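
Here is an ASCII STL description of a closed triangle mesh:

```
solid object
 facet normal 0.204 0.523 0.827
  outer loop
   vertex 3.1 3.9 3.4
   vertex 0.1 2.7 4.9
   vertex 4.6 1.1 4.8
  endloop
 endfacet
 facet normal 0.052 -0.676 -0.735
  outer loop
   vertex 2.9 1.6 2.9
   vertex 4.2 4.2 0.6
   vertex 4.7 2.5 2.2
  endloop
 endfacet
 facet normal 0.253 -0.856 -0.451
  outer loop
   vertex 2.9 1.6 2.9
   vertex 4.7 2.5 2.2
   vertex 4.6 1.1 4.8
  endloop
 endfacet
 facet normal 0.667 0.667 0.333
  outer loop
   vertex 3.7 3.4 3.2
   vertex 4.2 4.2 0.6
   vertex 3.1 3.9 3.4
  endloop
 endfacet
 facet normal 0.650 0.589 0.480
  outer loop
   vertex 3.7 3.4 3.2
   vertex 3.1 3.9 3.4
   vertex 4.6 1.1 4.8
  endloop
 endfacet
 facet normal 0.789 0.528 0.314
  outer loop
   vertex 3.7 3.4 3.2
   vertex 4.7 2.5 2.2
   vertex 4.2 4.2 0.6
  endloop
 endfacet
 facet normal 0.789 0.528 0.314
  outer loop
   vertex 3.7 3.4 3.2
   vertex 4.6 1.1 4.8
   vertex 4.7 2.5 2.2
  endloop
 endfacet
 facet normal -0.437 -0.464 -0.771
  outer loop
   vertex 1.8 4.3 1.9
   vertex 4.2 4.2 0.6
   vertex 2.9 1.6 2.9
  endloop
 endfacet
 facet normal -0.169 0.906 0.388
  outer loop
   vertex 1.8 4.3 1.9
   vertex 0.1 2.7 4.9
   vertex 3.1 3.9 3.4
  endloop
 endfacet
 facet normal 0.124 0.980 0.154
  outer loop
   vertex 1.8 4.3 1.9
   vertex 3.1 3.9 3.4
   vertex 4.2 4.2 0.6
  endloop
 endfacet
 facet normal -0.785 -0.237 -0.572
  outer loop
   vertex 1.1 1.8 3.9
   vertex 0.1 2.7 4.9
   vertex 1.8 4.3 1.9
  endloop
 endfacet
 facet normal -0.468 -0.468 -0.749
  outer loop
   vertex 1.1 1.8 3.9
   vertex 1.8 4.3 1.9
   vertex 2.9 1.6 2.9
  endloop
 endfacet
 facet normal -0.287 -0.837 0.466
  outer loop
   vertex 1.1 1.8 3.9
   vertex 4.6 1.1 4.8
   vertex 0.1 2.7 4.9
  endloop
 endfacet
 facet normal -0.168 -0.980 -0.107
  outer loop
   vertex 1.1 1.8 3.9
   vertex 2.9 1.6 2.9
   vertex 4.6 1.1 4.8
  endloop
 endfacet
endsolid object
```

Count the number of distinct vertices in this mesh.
9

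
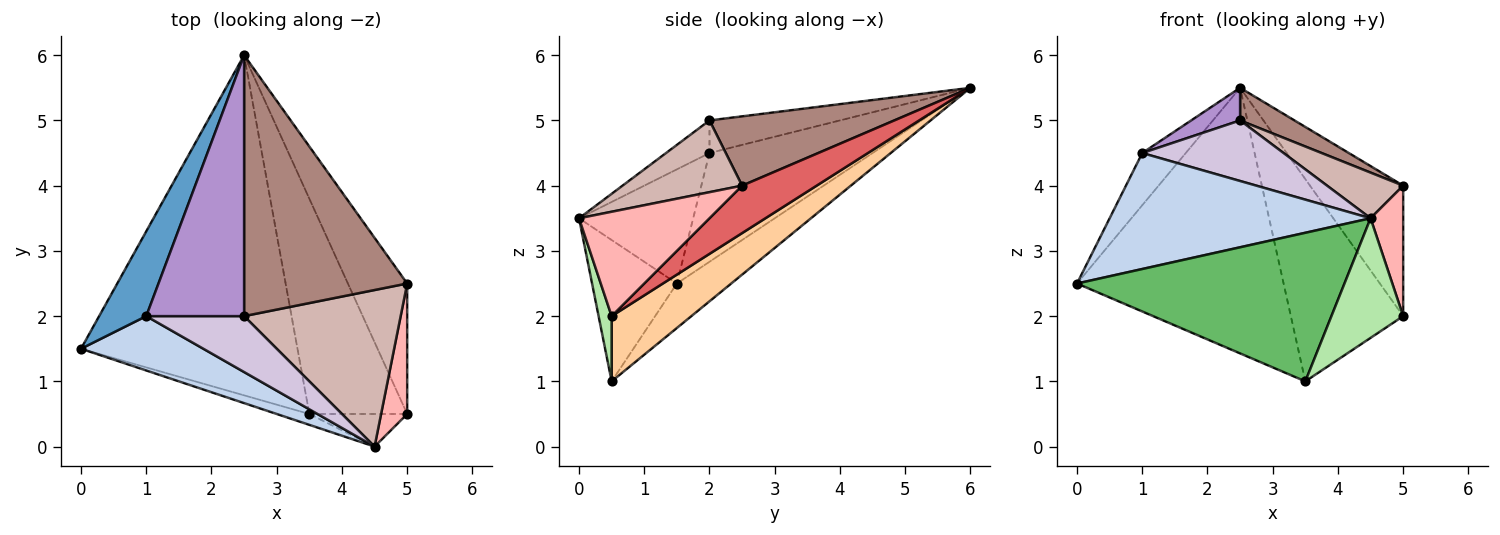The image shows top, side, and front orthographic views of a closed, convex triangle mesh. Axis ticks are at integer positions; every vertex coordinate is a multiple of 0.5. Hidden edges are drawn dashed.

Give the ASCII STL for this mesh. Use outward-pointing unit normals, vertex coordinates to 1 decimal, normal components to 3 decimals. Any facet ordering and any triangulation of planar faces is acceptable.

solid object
 facet normal -0.891 0.238 0.386
  outer loop
   vertex 1.0 2.0 4.5
   vertex 2.5 6.0 5.5
   vertex 0.0 1.5 2.5
  endloop
 endfacet
 facet normal -0.368 -0.842 0.395
  outer loop
   vertex 1.0 2.0 4.5
   vertex 0.0 1.5 2.5
   vertex 4.5 0.0 3.5
  endloop
 endfacet
 facet normal -0.160 0.608 -0.778
  outer loop
   vertex 3.5 0.5 1.0
   vertex 0.0 1.5 2.5
   vertex 2.5 6.0 5.5
  endloop
 endfacet
 facet normal 0.437 0.616 -0.656
  outer loop
   vertex 3.5 0.5 1.0
   vertex 2.5 6.0 5.5
   vertex 5.0 0.5 2.0
  endloop
 endfacet
 facet normal -0.302 -0.951 -0.070
  outer loop
   vertex 3.5 0.5 1.0
   vertex 4.5 0.0 3.5
   vertex 0.0 1.5 2.5
  endloop
 endfacet
 facet normal 0.173 -0.950 -0.259
  outer loop
   vertex 3.5 0.5 1.0
   vertex 5.0 0.5 2.0
   vertex 4.5 0.0 3.5
  endloop
 endfacet
 facet normal 0.492 0.615 -0.615
  outer loop
   vertex 5.0 2.5 4.0
   vertex 5.0 0.5 2.0
   vertex 2.5 6.0 5.5
  endloop
 endfacet
 facet normal 0.943 -0.236 0.236
  outer loop
   vertex 5.0 2.5 4.0
   vertex 4.5 0.0 3.5
   vertex 5.0 0.5 2.0
  endloop
 endfacet
 facet normal -0.314 -0.118 0.942
  outer loop
   vertex 2.5 2.0 5.0
   vertex 2.5 6.0 5.5
   vertex 1.0 2.0 4.5
  endloop
 endfacet
 facet normal -0.221 -0.717 0.662
  outer loop
   vertex 2.5 2.0 5.0
   vertex 1.0 2.0 4.5
   vertex 4.5 0.0 3.5
  endloop
 endfacet
 facet normal 0.389 -0.114 0.914
  outer loop
   vertex 2.5 2.0 5.0
   vertex 5.0 2.5 4.0
   vertex 2.5 6.0 5.5
  endloop
 endfacet
 facet normal 0.403 -0.256 0.879
  outer loop
   vertex 2.5 2.0 5.0
   vertex 4.5 0.0 3.5
   vertex 5.0 2.5 4.0
  endloop
 endfacet
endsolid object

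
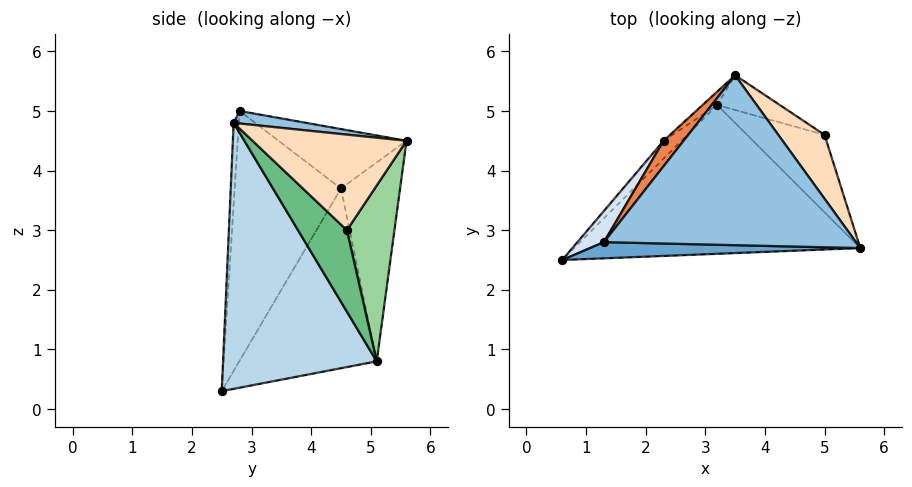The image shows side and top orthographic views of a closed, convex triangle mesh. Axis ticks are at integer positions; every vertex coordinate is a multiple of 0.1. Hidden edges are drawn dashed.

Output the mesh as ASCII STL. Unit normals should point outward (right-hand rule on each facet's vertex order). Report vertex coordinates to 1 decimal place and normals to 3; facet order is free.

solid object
 facet normal -0.020 -0.998 0.067
  outer loop
   vertex 1.3 2.8 5.0
   vertex 0.6 2.5 0.3
   vertex 5.6 2.7 4.8
  endloop
 endfacet
 facet normal 0.049 0.138 0.989
  outer loop
   vertex 1.3 2.8 5.0
   vertex 5.6 2.7 4.8
   vertex 3.5 5.6 4.5
  endloop
 endfacet
 facet normal 0.599 -0.475 -0.645
  outer loop
   vertex 3.2 5.1 0.8
   vertex 5.6 2.7 4.8
   vertex 0.6 2.5 0.3
  endloop
 endfacet
 facet normal -0.828 0.554 0.088
  outer loop
   vertex 2.3 4.5 3.7
   vertex 0.6 2.5 0.3
   vertex 1.3 2.8 5.0
  endloop
 endfacet
 facet normal -0.739 0.625 0.249
  outer loop
   vertex 2.3 4.5 3.7
   vertex 1.3 2.8 5.0
   vertex 3.5 5.6 4.5
  endloop
 endfacet
 facet normal -0.699 0.712 -0.070
  outer loop
   vertex 2.3 4.5 3.7
   vertex 3.2 5.1 0.8
   vertex 0.6 2.5 0.3
  endloop
 endfacet
 facet normal -0.657 0.752 -0.048
  outer loop
   vertex 2.3 4.5 3.7
   vertex 3.5 5.6 4.5
   vertex 3.2 5.1 0.8
  endloop
 endfacet
 facet normal 0.739 0.572 0.357
  outer loop
   vertex 5.0 4.6 3.0
   vertex 3.5 5.6 4.5
   vertex 5.6 2.7 4.8
  endloop
 endfacet
 facet normal 0.667 -0.390 -0.635
  outer loop
   vertex 5.0 4.6 3.0
   vertex 5.6 2.7 4.8
   vertex 3.2 5.1 0.8
  endloop
 endfacet
 facet normal 0.436 0.887 -0.155
  outer loop
   vertex 5.0 4.6 3.0
   vertex 3.2 5.1 0.8
   vertex 3.5 5.6 4.5
  endloop
 endfacet
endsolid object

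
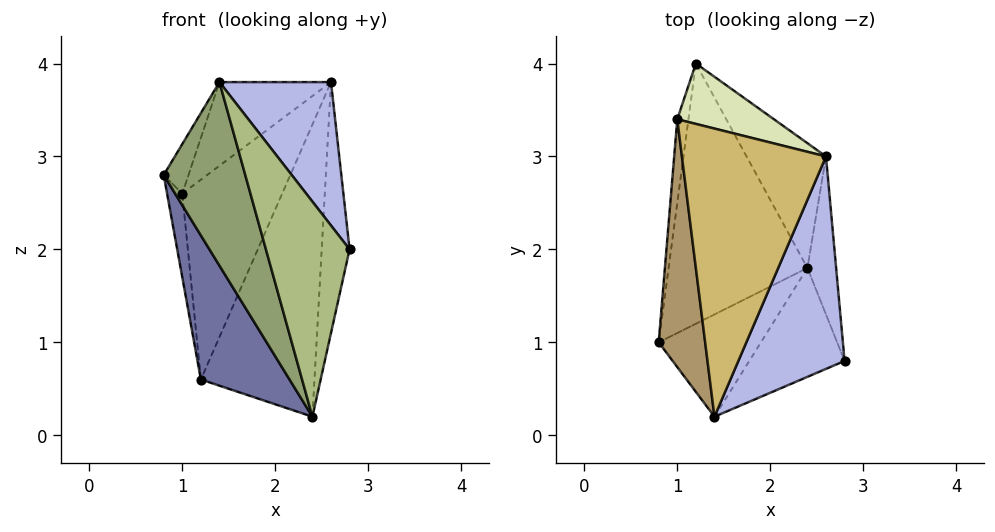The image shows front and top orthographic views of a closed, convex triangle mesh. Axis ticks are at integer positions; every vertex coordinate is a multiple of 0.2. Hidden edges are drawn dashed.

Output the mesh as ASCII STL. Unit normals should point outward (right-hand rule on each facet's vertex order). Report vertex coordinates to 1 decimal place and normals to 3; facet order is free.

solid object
 facet normal -0.763 -0.313 -0.566
  outer loop
   vertex 2.4 1.8 0.2
   vertex 0.8 1.0 2.8
   vertex 1.2 4.0 0.6
  endloop
 endfacet
 facet normal 0.976 0.183 -0.115
  outer loop
   vertex 2.6 3.0 3.8
   vertex 2.8 0.8 2.0
   vertex 2.4 1.8 0.2
  endloop
 endfacet
 facet normal 0.841 0.497 -0.213
  outer loop
   vertex 2.6 3.0 3.8
   vertex 2.4 1.8 0.2
   vertex 1.2 4.0 0.6
  endloop
 endfacet
 facet normal 0.794 -0.340 0.504
  outer loop
   vertex 1.4 0.2 3.8
   vertex 2.8 0.8 2.0
   vertex 2.6 3.0 3.8
  endloop
 endfacet
 facet normal -0.334 -0.824 -0.459
  outer loop
   vertex 1.4 0.2 3.8
   vertex 0.8 1.0 2.8
   vertex 2.4 1.8 0.2
  endloop
 endfacet
 facet normal -0.194 -0.875 -0.443
  outer loop
   vertex 1.4 0.2 3.8
   vertex 2.4 1.8 0.2
   vertex 2.8 0.8 2.0
  endloop
 endfacet
 facet normal -0.994 0.076 -0.076
  outer loop
   vertex 1.0 3.4 2.6
   vertex 1.2 4.0 0.6
   vertex 0.8 1.0 2.8
  endloop
 endfacet
 facet normal 0.022 0.957 0.289
  outer loop
   vertex 1.0 3.4 2.6
   vertex 2.6 3.0 3.8
   vertex 1.2 4.0 0.6
  endloop
 endfacet
 facet normal -0.808 0.115 0.577
  outer loop
   vertex 1.0 3.4 2.6
   vertex 0.8 1.0 2.8
   vertex 1.4 0.2 3.8
  endloop
 endfacet
 facet normal -0.545 0.234 0.805
  outer loop
   vertex 1.0 3.4 2.6
   vertex 1.4 0.2 3.8
   vertex 2.6 3.0 3.8
  endloop
 endfacet
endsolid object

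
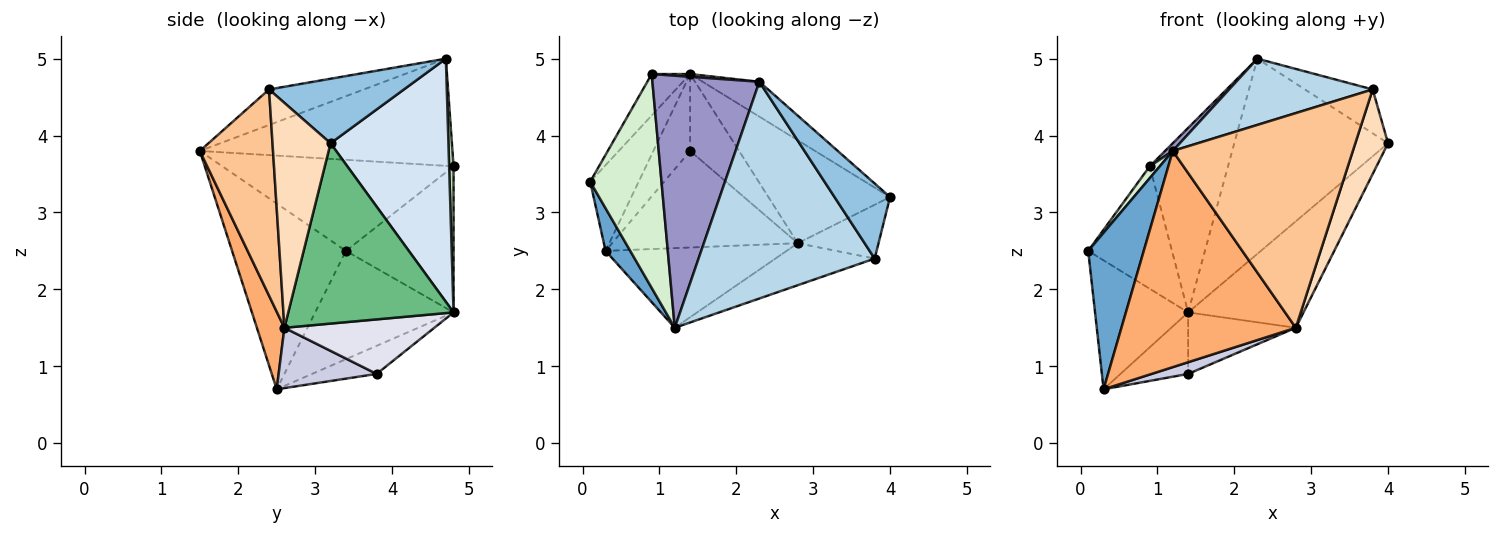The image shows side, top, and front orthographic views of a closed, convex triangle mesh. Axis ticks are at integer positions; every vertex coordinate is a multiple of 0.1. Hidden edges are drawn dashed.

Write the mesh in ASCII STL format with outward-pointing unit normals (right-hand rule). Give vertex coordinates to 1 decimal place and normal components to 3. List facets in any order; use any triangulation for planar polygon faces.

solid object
 facet normal -0.892 -0.435 0.119
  outer loop
   vertex 0.3 2.5 0.7
   vertex 1.2 1.5 3.8
   vertex 0.1 3.4 2.5
  endloop
 endfacet
 facet normal 0.708 0.356 0.609
  outer loop
   vertex 3.8 2.4 4.6
   vertex 4.0 3.2 3.9
   vertex 2.3 4.7 5.0
  endloop
 endfacet
 facet normal -0.190 -0.287 0.939
  outer loop
   vertex 3.8 2.4 4.6
   vertex 2.3 4.7 5.0
   vertex 1.2 1.5 3.8
  endloop
 endfacet
 facet normal 0.602 0.786 -0.140
  outer loop
   vertex 1.4 4.8 1.7
   vertex 2.3 4.7 5.0
   vertex 4.0 3.2 3.9
  endloop
 endfacet
 facet normal -0.778 0.523 -0.348
  outer loop
   vertex 1.4 4.8 1.7
   vertex 0.3 2.5 0.7
   vertex 0.1 3.4 2.5
  endloop
 endfacet
 facet normal 0.147 -0.928 -0.342
  outer loop
   vertex 2.8 2.6 1.5
   vertex 1.2 1.5 3.8
   vertex 0.3 2.5 0.7
  endloop
 endfacet
 facet normal 0.370 -0.912 -0.178
  outer loop
   vertex 2.8 2.6 1.5
   vertex 3.8 2.4 4.6
   vertex 1.2 1.5 3.8
  endloop
 endfacet
 facet normal 0.831 -0.469 -0.298
  outer loop
   vertex 2.8 2.6 1.5
   vertex 4.0 3.2 3.9
   vertex 3.8 2.4 4.6
  endloop
 endfacet
 facet normal 0.718 0.501 -0.484
  outer loop
   vertex 2.8 2.6 1.5
   vertex 1.4 4.8 1.7
   vertex 4.0 3.2 3.9
  endloop
 endfacet
 facet normal -0.773 0.601 -0.203
  outer loop
   vertex 0.9 4.8 3.6
   vertex 1.4 4.8 1.7
   vertex 0.1 3.4 2.5
  endloop
 endfacet
 facet normal 0.056 0.998 0.015
  outer loop
   vertex 0.9 4.8 3.6
   vertex 2.3 4.7 5.0
   vertex 1.4 4.8 1.7
  endloop
 endfacet
 facet normal -0.787 -0.034 0.616
  outer loop
   vertex 0.9 4.8 3.6
   vertex 0.1 3.4 2.5
   vertex 1.2 1.5 3.8
  endloop
 endfacet
 facet normal -0.708 -0.022 0.706
  outer loop
   vertex 0.9 4.8 3.6
   vertex 1.2 1.5 3.8
   vertex 2.3 4.7 5.0
  endloop
 endfacet
 facet normal -0.512 0.537 -0.671
  outer loop
   vertex 1.4 3.8 0.9
   vertex 0.3 2.5 0.7
   vertex 1.4 4.8 1.7
  endloop
 endfacet
 facet normal 0.307 -0.114 -0.945
  outer loop
   vertex 1.4 3.8 0.9
   vertex 2.8 2.6 1.5
   vertex 0.3 2.5 0.7
  endloop
 endfacet
 facet normal 0.656 0.471 -0.589
  outer loop
   vertex 1.4 3.8 0.9
   vertex 1.4 4.8 1.7
   vertex 2.8 2.6 1.5
  endloop
 endfacet
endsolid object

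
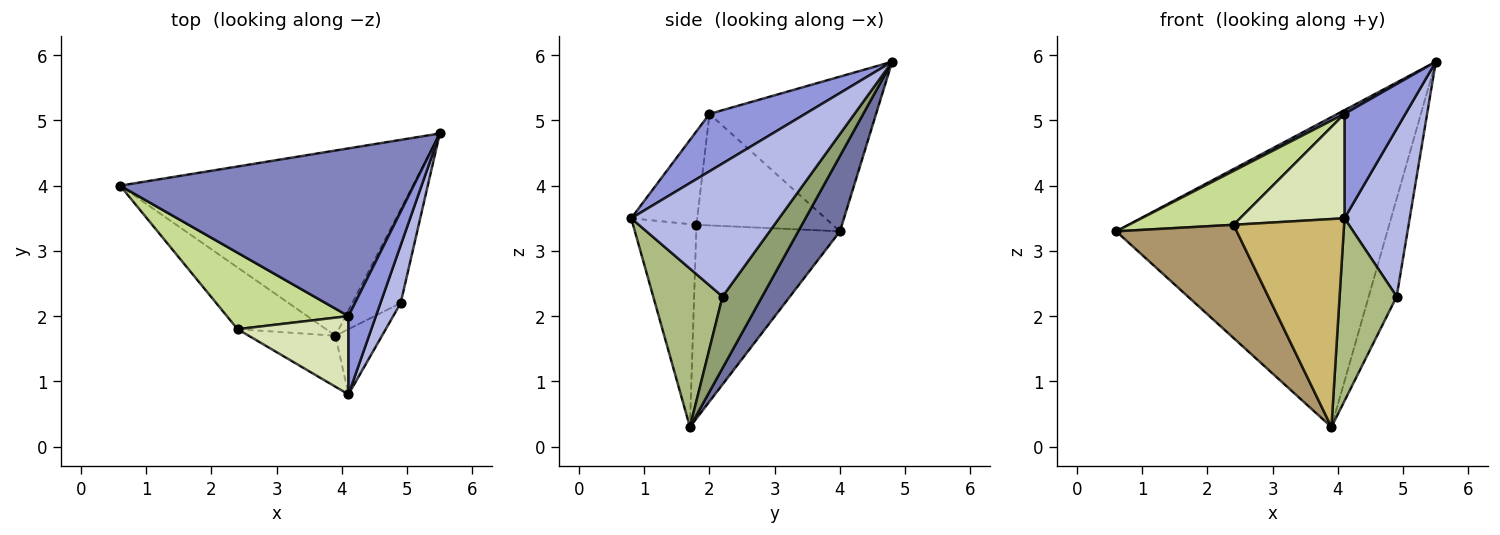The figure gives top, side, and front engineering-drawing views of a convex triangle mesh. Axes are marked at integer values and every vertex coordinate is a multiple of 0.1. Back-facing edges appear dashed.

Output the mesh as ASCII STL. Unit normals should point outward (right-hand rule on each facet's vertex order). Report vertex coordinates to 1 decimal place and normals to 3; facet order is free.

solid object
 facet normal 0.131 0.851 -0.509
  outer loop
   vertex 3.9 1.7 0.3
   vertex 0.6 4.0 3.3
   vertex 5.5 4.8 5.9
  endloop
 endfacet
 facet normal -0.466 -0.020 0.885
  outer loop
   vertex 4.1 2.0 5.1
   vertex 5.5 4.8 5.9
   vertex 0.6 4.0 3.3
  endloop
 endfacet
 facet normal 0.783 -0.498 0.374
  outer loop
   vertex 4.1 2.0 5.1
   vertex 4.1 0.8 3.5
   vertex 5.5 4.8 5.9
  endloop
 endfacet
 facet normal 0.906 -0.400 0.138
  outer loop
   vertex 4.9 2.2 2.3
   vertex 5.5 4.8 5.9
   vertex 4.1 0.8 3.5
  endloop
 endfacet
 facet normal 0.715 0.505 -0.484
  outer loop
   vertex 4.9 2.2 2.3
   vertex 3.9 1.7 0.3
   vertex 5.5 4.8 5.9
  endloop
 endfacet
 facet normal 0.753 -0.620 -0.221
  outer loop
   vertex 4.9 2.2 2.3
   vertex 4.1 0.8 3.5
   vertex 3.9 1.7 0.3
  endloop
 endfacet
 facet normal -0.600 -0.461 0.654
  outer loop
   vertex 2.4 1.8 3.4
   vertex 4.1 2.0 5.1
   vertex 0.6 4.0 3.3
  endloop
 endfacet
 facet normal -0.451 -0.714 0.535
  outer loop
   vertex 2.4 1.8 3.4
   vertex 4.1 0.8 3.5
   vertex 4.1 2.0 5.1
  endloop
 endfacet
 facet normal -0.723 -0.607 -0.330
  outer loop
   vertex 2.4 1.8 3.4
   vertex 0.6 4.0 3.3
   vertex 3.9 1.7 0.3
  endloop
 endfacet
 facet normal -0.487 -0.848 -0.208
  outer loop
   vertex 2.4 1.8 3.4
   vertex 3.9 1.7 0.3
   vertex 4.1 0.8 3.5
  endloop
 endfacet
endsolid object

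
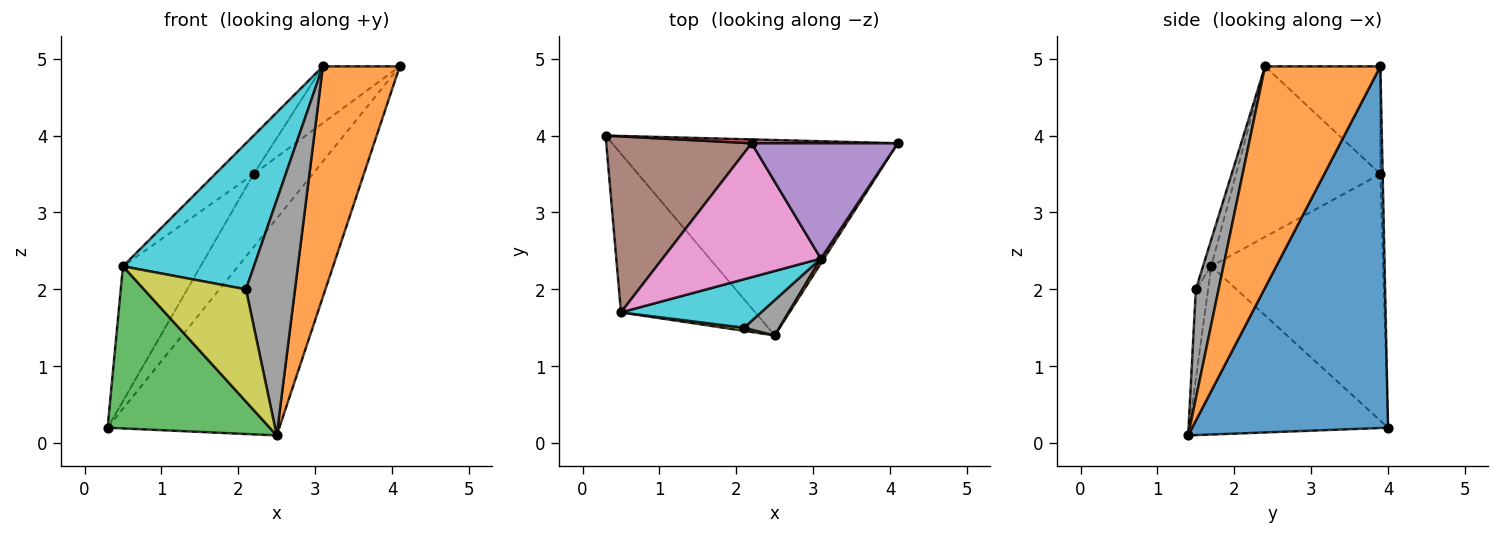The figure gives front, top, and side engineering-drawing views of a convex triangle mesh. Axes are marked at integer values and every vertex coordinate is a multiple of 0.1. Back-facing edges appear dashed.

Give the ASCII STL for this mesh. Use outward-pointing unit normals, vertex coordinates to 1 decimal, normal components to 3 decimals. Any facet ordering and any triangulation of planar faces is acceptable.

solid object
 facet normal 0.647 0.567 -0.511
  outer loop
   vertex 2.5 1.4 0.1
   vertex 0.3 4.0 0.2
   vertex 4.1 3.9 4.9
  endloop
 endfacet
 facet normal 0.832 -0.555 0.012
  outer loop
   vertex 3.1 2.4 4.9
   vertex 2.5 1.4 0.1
   vertex 4.1 3.9 4.9
  endloop
 endfacet
 facet normal -0.659 -0.538 -0.526
  outer loop
   vertex 0.5 1.7 2.3
   vertex 0.3 4.0 0.2
   vertex 2.5 1.4 0.1
  endloop
 endfacet
 facet normal -0.039 0.998 0.053
  outer loop
   vertex 2.2 3.9 3.5
   vertex 4.1 3.9 4.9
   vertex 0.3 4.0 0.2
  endloop
 endfacet
 facet normal -0.552 0.368 0.749
  outer loop
   vertex 2.2 3.9 3.5
   vertex 3.1 2.4 4.9
   vertex 4.1 3.9 4.9
  endloop
 endfacet
 facet normal -0.803 0.362 0.473
  outer loop
   vertex 2.2 3.9 3.5
   vertex 0.3 4.0 0.2
   vertex 0.5 1.7 2.3
  endloop
 endfacet
 facet normal -0.719 0.192 0.668
  outer loop
   vertex 2.2 3.9 3.5
   vertex 0.5 1.7 2.3
   vertex 3.1 2.4 4.9
  endloop
 endfacet
 facet normal 0.417 -0.899 0.135
  outer loop
   vertex 2.1 1.5 2.0
   vertex 2.5 1.4 0.1
   vertex 3.1 2.4 4.9
  endloop
 endfacet
 facet normal -0.119 -0.993 0.027
  outer loop
   vertex 2.1 1.5 2.0
   vertex 0.5 1.7 2.3
   vertex 2.5 1.4 0.1
  endloop
 endfacet
 facet normal -0.059 -0.947 0.315
  outer loop
   vertex 2.1 1.5 2.0
   vertex 3.1 2.4 4.9
   vertex 0.5 1.7 2.3
  endloop
 endfacet
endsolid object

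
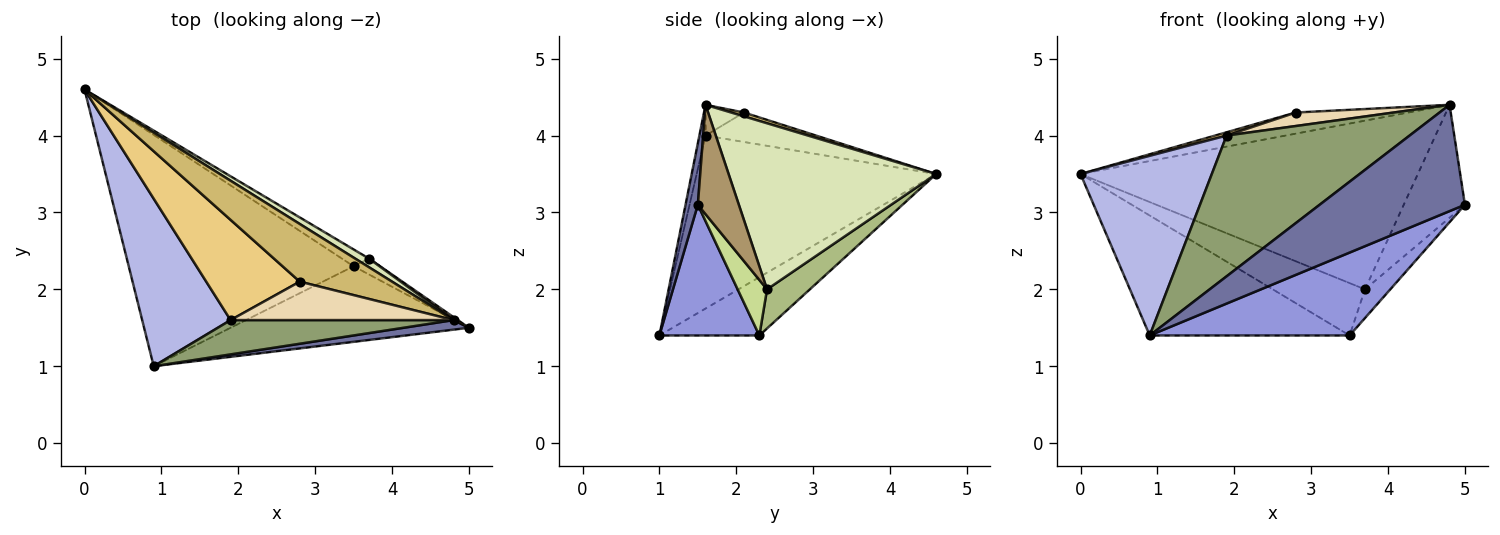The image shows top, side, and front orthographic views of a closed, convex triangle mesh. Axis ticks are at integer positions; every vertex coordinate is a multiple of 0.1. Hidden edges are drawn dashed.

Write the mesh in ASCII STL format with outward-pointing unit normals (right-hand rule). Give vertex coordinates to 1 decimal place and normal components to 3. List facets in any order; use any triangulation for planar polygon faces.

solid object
 facet normal 0.084 -0.992 0.089
  outer loop
   vertex 4.8 1.6 4.4
   vertex 0.9 1.0 1.4
   vertex 5.0 1.5 3.1
  endloop
 endfacet
 facet normal -0.224 0.449 -0.865
  outer loop
   vertex 3.5 2.3 1.4
   vertex 0.9 1.0 1.4
   vertex 0.0 4.6 3.5
  endloop
 endfacet
 facet normal 0.347 -0.693 -0.632
  outer loop
   vertex 3.5 2.3 1.4
   vertex 5.0 1.5 3.1
   vertex 0.9 1.0 1.4
  endloop
 endfacet
 facet normal -0.800 -0.439 0.409
  outer loop
   vertex 1.9 1.6 4.0
   vertex 0.0 4.6 3.5
   vertex 0.9 1.0 1.4
  endloop
 endfacet
 facet normal -0.033 -0.971 0.237
  outer loop
   vertex 1.9 1.6 4.0
   vertex 0.9 1.0 1.4
   vertex 4.8 1.6 4.4
  endloop
 endfacet
 facet normal 0.404 0.871 -0.280
  outer loop
   vertex 3.7 2.4 2.0
   vertex 3.5 2.3 1.4
   vertex 0.0 4.6 3.5
  endloop
 endfacet
 facet normal 0.713 0.614 -0.340
  outer loop
   vertex 3.7 2.4 2.0
   vertex 5.0 1.5 3.1
   vertex 3.5 2.3 1.4
  endloop
 endfacet
 facet normal 0.524 0.851 0.044
  outer loop
   vertex 3.7 2.4 2.0
   vertex 0.0 4.6 3.5
   vertex 4.8 1.6 4.4
  endloop
 endfacet
 facet normal 0.557 0.831 0.022
  outer loop
   vertex 3.7 2.4 2.0
   vertex 4.8 1.6 4.4
   vertex 5.0 1.5 3.1
  endloop
 endfacet
 facet normal 0.039 0.344 0.938
  outer loop
   vertex 2.8 2.1 4.3
   vertex 4.8 1.6 4.4
   vertex 0.0 4.6 3.5
  endloop
 endfacet
 facet normal -0.300 -0.031 0.953
  outer loop
   vertex 2.8 2.1 4.3
   vertex 0.0 4.6 3.5
   vertex 1.9 1.6 4.0
  endloop
 endfacet
 facet normal -0.129 -0.329 0.935
  outer loop
   vertex 2.8 2.1 4.3
   vertex 1.9 1.6 4.0
   vertex 4.8 1.6 4.4
  endloop
 endfacet
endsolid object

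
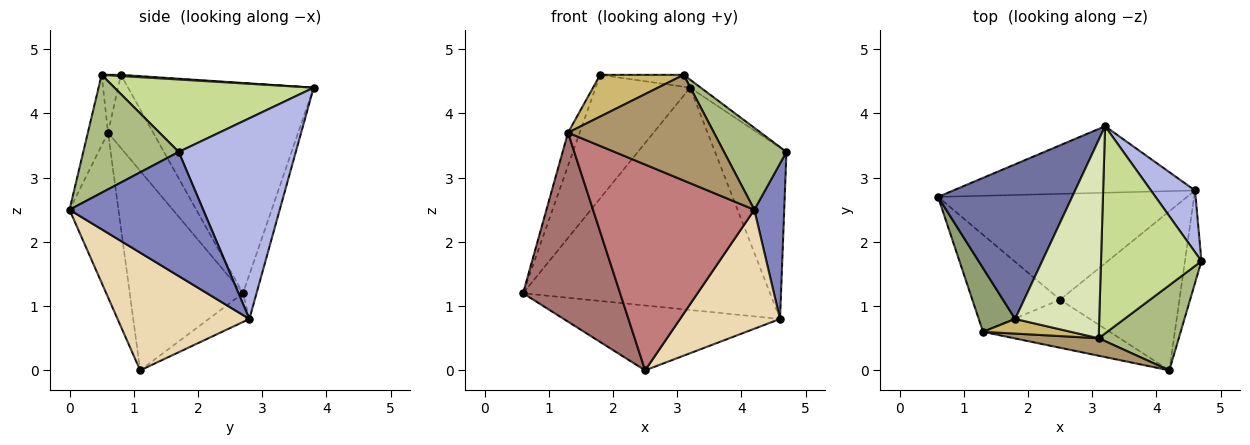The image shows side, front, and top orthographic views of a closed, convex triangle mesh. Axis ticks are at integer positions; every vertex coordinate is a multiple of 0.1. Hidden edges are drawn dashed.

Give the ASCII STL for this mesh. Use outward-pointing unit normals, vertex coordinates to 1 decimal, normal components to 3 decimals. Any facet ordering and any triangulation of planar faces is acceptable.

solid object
 facet normal -0.775 0.395 0.494
  outer loop
   vertex 3.2 3.8 4.4
   vertex 0.6 2.7 1.2
   vertex 1.8 0.8 4.6
  endloop
 endfacet
 facet normal 0.968 -0.216 -0.129
  outer loop
   vertex 4.6 2.8 0.8
   vertex 4.7 1.7 3.4
   vertex 4.2 0.0 2.5
  endloop
 endfacet
 facet normal -0.053 0.957 -0.286
  outer loop
   vertex 4.6 2.8 0.8
   vertex 0.6 2.7 1.2
   vertex 3.2 3.8 4.4
  endloop
 endfacet
 facet normal 0.839 0.512 0.184
  outer loop
   vertex 4.6 2.8 0.8
   vertex 3.2 3.8 4.4
   vertex 4.7 1.7 3.4
  endloop
 endfacet
 facet normal -0.872 0.226 0.434
  outer loop
   vertex 1.3 0.6 3.7
   vertex 1.8 0.8 4.6
   vertex 0.6 2.7 1.2
  endloop
 endfacet
 facet normal 0.728 -0.476 0.494
  outer loop
   vertex 3.1 0.5 4.6
   vertex 4.2 0.0 2.5
   vertex 4.7 1.7 3.4
  endloop
 endfacet
 facet normal 0.585 0.031 0.811
  outer loop
   vertex 3.1 0.5 4.6
   vertex 4.7 1.7 3.4
   vertex 3.2 3.8 4.4
  endloop
 endfacet
 facet normal 0.014 0.060 0.998
  outer loop
   vertex 3.1 0.5 4.6
   vertex 3.2 3.8 4.4
   vertex 1.8 0.8 4.6
  endloop
 endfacet
 facet normal -0.135 -0.977 0.162
  outer loop
   vertex 3.1 0.5 4.6
   vertex 1.3 0.6 3.7
   vertex 4.2 0.0 2.5
  endloop
 endfacet
 facet normal -0.213 -0.922 0.323
  outer loop
   vertex 3.1 0.5 4.6
   vertex 1.8 0.8 4.6
   vertex 1.3 0.6 3.7
  endloop
 endfacet
 facet normal -0.098 0.520 -0.848
  outer loop
   vertex 2.5 1.1 0.0
   vertex 0.6 2.7 1.2
   vertex 4.6 2.8 0.8
  endloop
 endfacet
 facet normal 0.620 -0.470 -0.628
  outer loop
   vertex 2.5 1.1 0.0
   vertex 4.6 2.8 0.8
   vertex 4.2 0.0 2.5
  endloop
 endfacet
 facet normal -0.720 -0.617 -0.317
  outer loop
   vertex 2.5 1.1 0.0
   vertex 1.3 0.6 3.7
   vertex 0.6 2.7 1.2
  endloop
 endfacet
 facet normal -0.283 -0.934 -0.218
  outer loop
   vertex 2.5 1.1 0.0
   vertex 4.2 0.0 2.5
   vertex 1.3 0.6 3.7
  endloop
 endfacet
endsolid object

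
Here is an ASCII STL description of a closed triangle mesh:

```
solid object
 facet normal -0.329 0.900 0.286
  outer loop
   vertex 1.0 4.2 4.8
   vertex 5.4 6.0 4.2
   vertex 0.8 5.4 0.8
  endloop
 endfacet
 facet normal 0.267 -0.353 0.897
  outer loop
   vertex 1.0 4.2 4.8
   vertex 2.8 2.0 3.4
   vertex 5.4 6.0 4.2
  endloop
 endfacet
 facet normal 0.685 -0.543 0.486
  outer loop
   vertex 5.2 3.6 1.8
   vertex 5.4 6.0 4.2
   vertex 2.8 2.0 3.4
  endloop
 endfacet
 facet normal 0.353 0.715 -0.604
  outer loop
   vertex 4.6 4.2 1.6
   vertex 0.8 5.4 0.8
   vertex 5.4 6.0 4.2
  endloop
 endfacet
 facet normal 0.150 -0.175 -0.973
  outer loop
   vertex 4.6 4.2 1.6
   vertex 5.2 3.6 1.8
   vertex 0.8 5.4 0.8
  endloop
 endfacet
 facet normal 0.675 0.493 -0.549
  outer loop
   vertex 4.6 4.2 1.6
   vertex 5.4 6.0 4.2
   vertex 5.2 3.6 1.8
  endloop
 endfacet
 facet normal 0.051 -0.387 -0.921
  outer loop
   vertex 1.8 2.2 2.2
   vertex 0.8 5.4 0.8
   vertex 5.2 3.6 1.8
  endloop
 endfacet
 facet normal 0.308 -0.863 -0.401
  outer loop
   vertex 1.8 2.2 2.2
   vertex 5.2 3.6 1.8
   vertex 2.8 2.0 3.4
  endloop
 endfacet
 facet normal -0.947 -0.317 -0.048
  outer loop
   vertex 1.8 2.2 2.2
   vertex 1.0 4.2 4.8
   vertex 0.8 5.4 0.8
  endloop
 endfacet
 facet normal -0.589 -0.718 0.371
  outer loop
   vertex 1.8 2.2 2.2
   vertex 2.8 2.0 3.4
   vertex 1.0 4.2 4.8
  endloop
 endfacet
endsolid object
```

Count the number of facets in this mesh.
10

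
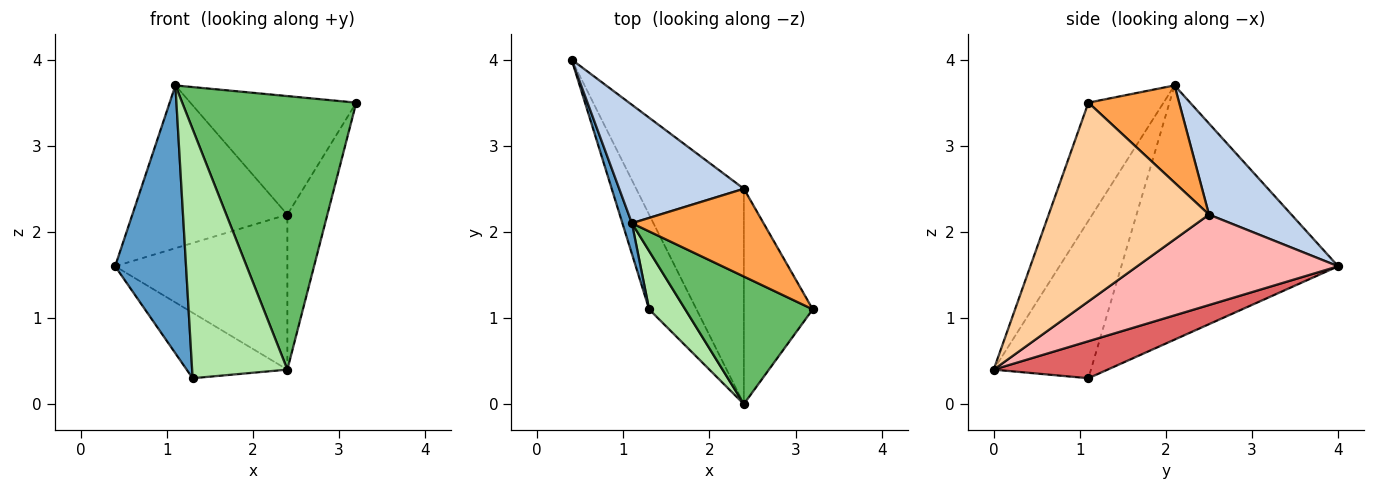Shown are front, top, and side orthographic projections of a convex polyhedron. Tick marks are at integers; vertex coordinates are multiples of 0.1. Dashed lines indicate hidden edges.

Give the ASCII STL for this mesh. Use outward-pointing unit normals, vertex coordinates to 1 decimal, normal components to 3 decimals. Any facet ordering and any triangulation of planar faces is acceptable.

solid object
 facet normal -0.950 -0.311 0.036
  outer loop
   vertex 1.1 2.1 3.7
   vertex 0.4 4.0 1.6
   vertex 1.3 1.1 0.3
  endloop
 endfacet
 facet normal 0.395 0.743 0.540
  outer loop
   vertex 2.4 2.5 2.2
   vertex 0.4 4.0 1.6
   vertex 1.1 2.1 3.7
  endloop
 endfacet
 facet normal 0.402 0.736 0.545
  outer loop
   vertex 2.4 2.5 2.2
   vertex 1.1 2.1 3.7
   vertex 3.2 1.1 3.5
  endloop
 endfacet
 facet normal 0.920 0.230 -0.319
  outer loop
   vertex 2.4 0.0 0.4
   vertex 2.4 2.5 2.2
   vertex 3.2 1.1 3.5
  endloop
 endfacet
 facet normal -0.364 -0.844 0.394
  outer loop
   vertex 2.4 0.0 0.4
   vertex 3.2 1.1 3.5
   vertex 1.1 2.1 3.7
  endloop
 endfacet
 facet normal -0.705 -0.690 0.162
  outer loop
   vertex 2.4 0.0 0.4
   vertex 1.1 2.1 3.7
   vertex 1.3 1.1 0.3
  endloop
 endfacet
 facet normal 0.541 0.478 -0.692
  outer loop
   vertex 2.4 0.0 0.4
   vertex 1.3 1.1 0.3
   vertex 0.4 4.0 1.6
  endloop
 endfacet
 facet normal 0.563 0.483 -0.671
  outer loop
   vertex 2.4 0.0 0.4
   vertex 0.4 4.0 1.6
   vertex 2.4 2.5 2.2
  endloop
 endfacet
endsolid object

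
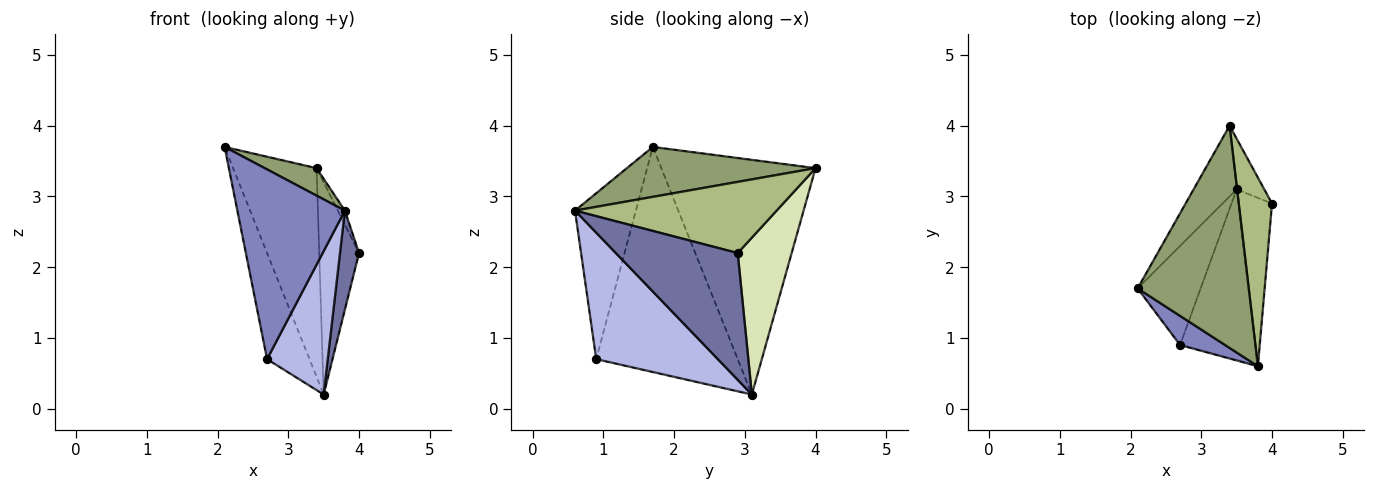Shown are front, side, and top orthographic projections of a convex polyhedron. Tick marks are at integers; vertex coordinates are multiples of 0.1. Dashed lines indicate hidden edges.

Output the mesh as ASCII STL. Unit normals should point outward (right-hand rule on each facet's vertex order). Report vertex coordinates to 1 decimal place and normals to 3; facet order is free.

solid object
 facet normal 0.956 -0.149 -0.254
  outer loop
   vertex 3.5 3.1 0.2
   vertex 4.0 2.9 2.2
   vertex 3.8 0.6 2.8
  endloop
 endfacet
 facet normal -0.488 -0.863 0.132
  outer loop
   vertex 2.7 0.9 0.7
   vertex 3.8 0.6 2.8
   vertex 2.1 1.7 3.7
  endloop
 endfacet
 facet normal -0.925 0.278 -0.259
  outer loop
   vertex 2.7 0.9 0.7
   vertex 2.1 1.7 3.7
   vertex 3.5 3.1 0.2
  endloop
 endfacet
 facet normal 0.790 -0.394 -0.470
  outer loop
   vertex 2.7 0.9 0.7
   vertex 3.5 3.1 0.2
   vertex 3.8 0.6 2.8
  endloop
 endfacet
 facet normal 0.407 -0.112 0.906
  outer loop
   vertex 3.4 4.0 3.4
   vertex 2.1 1.7 3.7
   vertex 3.8 0.6 2.8
  endloop
 endfacet
 facet normal 0.905 0.032 0.424
  outer loop
   vertex 3.4 4.0 3.4
   vertex 3.8 0.6 2.8
   vertex 4.0 2.9 2.2
  endloop
 endfacet
 facet normal -0.868 0.470 -0.159
  outer loop
   vertex 3.4 4.0 3.4
   vertex 3.5 3.1 0.2
   vertex 2.1 1.7 3.7
  endloop
 endfacet
 facet normal 0.797 0.588 -0.140
  outer loop
   vertex 3.4 4.0 3.4
   vertex 4.0 2.9 2.2
   vertex 3.5 3.1 0.2
  endloop
 endfacet
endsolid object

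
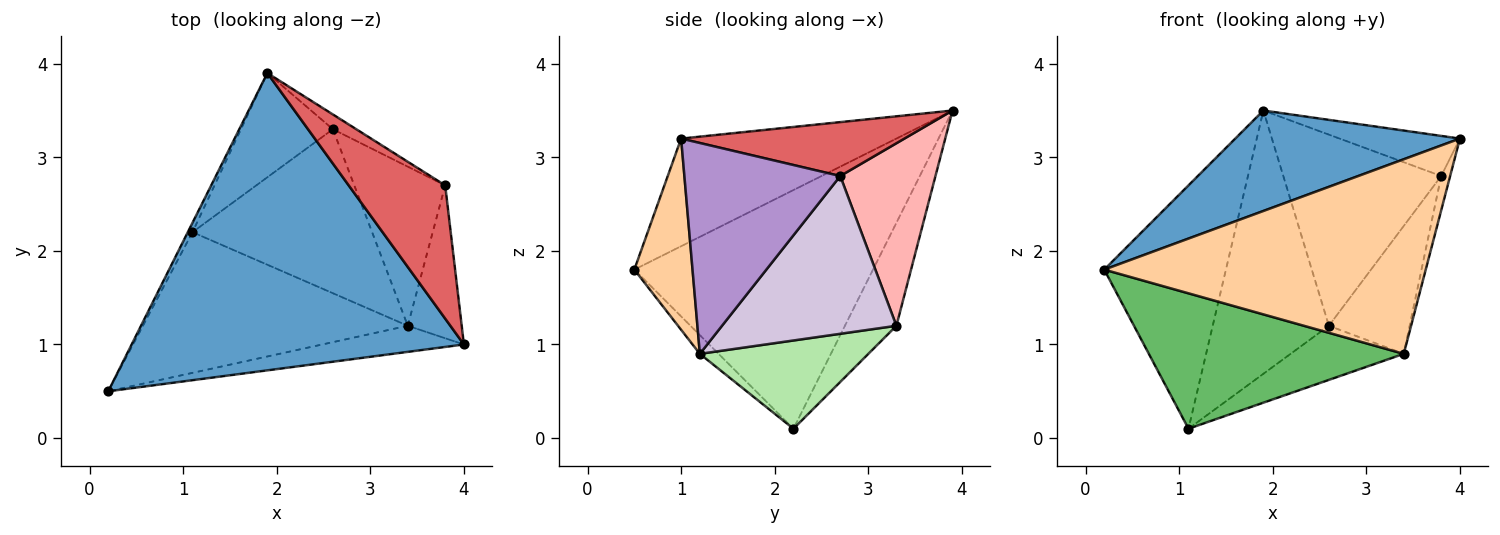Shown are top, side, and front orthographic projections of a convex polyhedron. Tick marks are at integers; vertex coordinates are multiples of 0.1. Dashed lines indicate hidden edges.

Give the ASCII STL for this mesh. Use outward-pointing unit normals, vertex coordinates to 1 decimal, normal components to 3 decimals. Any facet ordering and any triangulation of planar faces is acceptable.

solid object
 facet normal -0.293 -0.306 0.906
  outer loop
   vertex 1.9 3.9 3.5
   vertex 0.2 0.5 1.8
   vertex 4.0 1.0 3.2
  endloop
 endfacet
 facet normal -0.891 0.454 -0.017
  outer loop
   vertex 1.1 2.2 0.1
   vertex 0.2 0.5 1.8
   vertex 1.9 3.9 3.5
  endloop
 endfacet
 facet normal -0.381 0.860 -0.340
  outer loop
   vertex 2.6 3.3 1.2
   vertex 1.1 2.2 0.1
   vertex 1.9 3.9 3.5
  endloop
 endfacet
 facet normal 0.177 -0.976 -0.131
  outer loop
   vertex 3.4 1.2 0.9
   vertex 4.0 1.0 3.2
   vertex 0.2 0.5 1.8
  endloop
 endfacet
 facet normal -0.051 -0.693 -0.720
  outer loop
   vertex 3.4 1.2 0.9
   vertex 0.2 0.5 1.8
   vertex 1.1 2.2 0.1
  endloop
 endfacet
 facet normal 0.423 0.284 -0.861
  outer loop
   vertex 3.4 1.2 0.9
   vertex 1.1 2.2 0.1
   vertex 2.6 3.3 1.2
  endloop
 endfacet
 facet normal 0.472 0.254 0.844
  outer loop
   vertex 3.8 2.7 2.8
   vertex 1.9 3.9 3.5
   vertex 4.0 1.0 3.2
  endloop
 endfacet
 facet normal 0.515 0.854 -0.066
  outer loop
   vertex 3.8 2.7 2.8
   vertex 2.6 3.3 1.2
   vertex 1.9 3.9 3.5
  endloop
 endfacet
 facet normal 0.967 0.056 -0.248
  outer loop
   vertex 3.8 2.7 2.8
   vertex 4.0 1.0 3.2
   vertex 3.4 1.2 0.9
  endloop
 endfacet
 facet normal 0.804 0.373 -0.463
  outer loop
   vertex 3.8 2.7 2.8
   vertex 3.4 1.2 0.9
   vertex 2.6 3.3 1.2
  endloop
 endfacet
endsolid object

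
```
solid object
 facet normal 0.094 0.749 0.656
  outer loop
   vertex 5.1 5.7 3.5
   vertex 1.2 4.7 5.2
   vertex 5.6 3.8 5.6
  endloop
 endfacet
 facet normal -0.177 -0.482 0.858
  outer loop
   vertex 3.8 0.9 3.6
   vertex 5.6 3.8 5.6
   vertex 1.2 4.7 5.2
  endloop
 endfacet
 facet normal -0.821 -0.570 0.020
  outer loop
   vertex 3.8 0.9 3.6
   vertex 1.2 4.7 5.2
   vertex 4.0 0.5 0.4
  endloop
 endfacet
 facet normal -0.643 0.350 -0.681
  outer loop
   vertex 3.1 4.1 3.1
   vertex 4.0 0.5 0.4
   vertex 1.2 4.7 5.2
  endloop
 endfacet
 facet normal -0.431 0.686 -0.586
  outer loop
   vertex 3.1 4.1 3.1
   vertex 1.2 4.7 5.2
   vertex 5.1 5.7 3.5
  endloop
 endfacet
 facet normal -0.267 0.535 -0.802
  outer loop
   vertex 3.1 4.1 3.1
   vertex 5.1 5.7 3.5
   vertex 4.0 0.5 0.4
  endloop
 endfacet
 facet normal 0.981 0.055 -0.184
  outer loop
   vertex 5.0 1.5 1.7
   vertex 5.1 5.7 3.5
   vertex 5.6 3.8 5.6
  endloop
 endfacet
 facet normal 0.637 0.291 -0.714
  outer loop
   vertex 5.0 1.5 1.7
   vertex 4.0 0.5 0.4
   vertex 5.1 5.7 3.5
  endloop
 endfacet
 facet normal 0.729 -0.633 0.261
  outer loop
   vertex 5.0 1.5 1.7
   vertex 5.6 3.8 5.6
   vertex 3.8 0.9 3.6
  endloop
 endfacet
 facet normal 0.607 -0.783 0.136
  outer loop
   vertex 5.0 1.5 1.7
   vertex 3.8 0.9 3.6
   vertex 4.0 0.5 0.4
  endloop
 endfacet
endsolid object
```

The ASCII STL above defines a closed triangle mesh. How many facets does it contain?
10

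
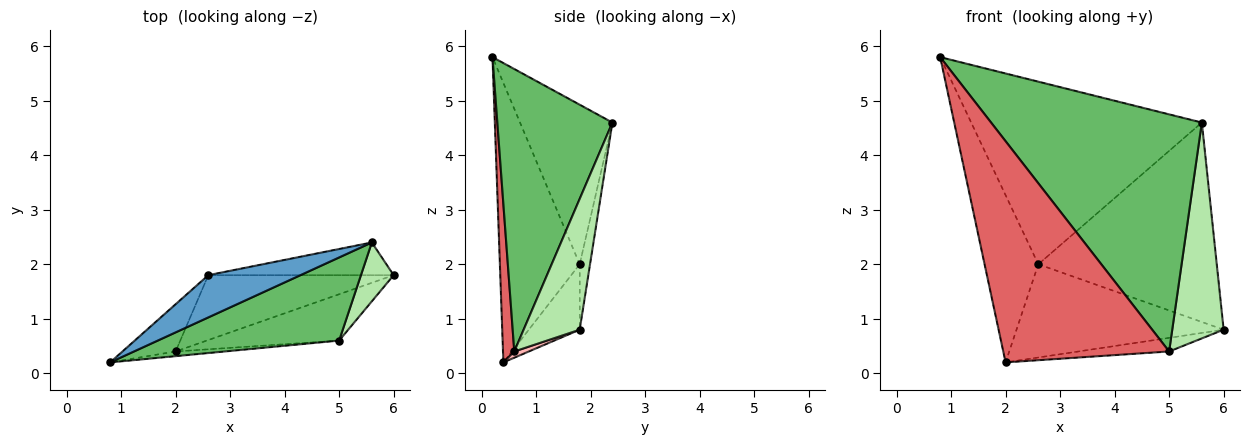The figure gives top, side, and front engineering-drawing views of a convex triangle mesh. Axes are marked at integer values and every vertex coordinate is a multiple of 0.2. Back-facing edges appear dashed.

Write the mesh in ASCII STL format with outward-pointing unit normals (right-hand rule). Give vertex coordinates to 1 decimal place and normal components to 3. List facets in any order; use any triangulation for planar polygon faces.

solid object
 facet normal -0.364 0.908 0.210
  outer loop
   vertex 2.6 1.8 2.0
   vertex 0.8 0.2 5.8
   vertex 5.6 2.4 4.6
  endloop
 endfacet
 facet normal -0.819 0.552 -0.156
  outer loop
   vertex 2.6 1.8 2.0
   vertex 2.0 0.4 0.2
   vertex 0.8 0.2 5.8
  endloop
 endfacet
 facet normal -0.057 0.985 -0.162
  outer loop
   vertex 2.6 1.8 2.0
   vertex 5.6 2.4 4.6
   vertex 6.0 1.8 0.8
  endloop
 endfacet
 facet normal -0.198 0.805 -0.560
  outer loop
   vertex 2.6 1.8 2.0
   vertex 6.0 1.8 0.8
   vertex 2.0 0.4 0.2
  endloop
 endfacet
 facet normal 0.458 -0.839 0.294
  outer loop
   vertex 5.0 0.6 0.4
   vertex 5.6 2.4 4.6
   vertex 0.8 0.2 5.8
  endloop
 endfacet
 facet normal 0.725 -0.665 0.181
  outer loop
   vertex 5.0 0.6 0.4
   vertex 6.0 1.8 0.8
   vertex 5.6 2.4 4.6
  endloop
 endfacet
 facet normal 0.068 -0.997 -0.021
  outer loop
   vertex 5.0 0.6 0.4
   vertex 0.8 0.2 5.8
   vertex 2.0 0.4 0.2
  endloop
 endfacet
 facet normal 0.045 0.282 -0.958
  outer loop
   vertex 5.0 0.6 0.4
   vertex 2.0 0.4 0.2
   vertex 6.0 1.8 0.8
  endloop
 endfacet
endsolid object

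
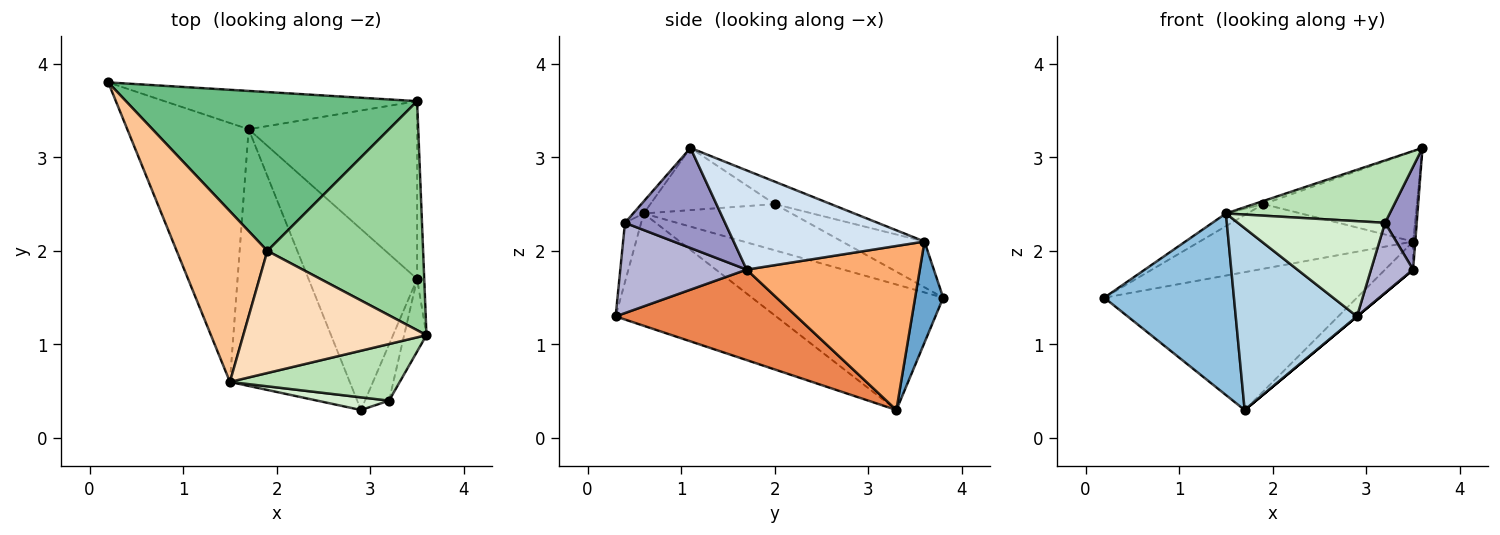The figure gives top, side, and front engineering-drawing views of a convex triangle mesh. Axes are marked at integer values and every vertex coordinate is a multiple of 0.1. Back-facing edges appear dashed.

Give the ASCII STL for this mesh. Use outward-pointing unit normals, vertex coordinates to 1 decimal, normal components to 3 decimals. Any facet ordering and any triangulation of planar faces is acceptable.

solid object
 facet normal 0.106 0.958 -0.266
  outer loop
   vertex 3.5 3.6 2.1
   vertex 1.7 3.3 0.3
   vertex 0.2 3.8 1.5
  endloop
 endfacet
 facet normal -0.646 -0.438 -0.625
  outer loop
   vertex 1.5 0.6 2.4
   vertex 0.2 3.8 1.5
   vertex 1.7 3.3 0.3
  endloop
 endfacet
 facet normal -0.608 -0.459 -0.648
  outer loop
   vertex 1.5 0.6 2.4
   vertex 1.7 3.3 0.3
   vertex 2.9 0.3 1.3
  endloop
 endfacet
 facet normal 0.997 0.011 -0.072
  outer loop
   vertex 3.5 1.7 1.8
   vertex 3.5 3.6 2.1
   vertex 3.6 1.1 3.1
  endloop
 endfacet
 facet normal 0.640 0.000 -0.768
  outer loop
   vertex 3.5 1.7 1.8
   vertex 2.9 0.3 1.3
   vertex 1.7 3.3 0.3
  endloop
 endfacet
 facet normal 0.693 0.112 -0.712
  outer loop
   vertex 3.5 1.7 1.8
   vertex 1.7 3.3 0.3
   vertex 3.5 3.6 2.1
  endloop
 endfacet
 facet normal -0.453 0.066 0.889
  outer loop
   vertex 1.9 2.0 2.5
   vertex 0.2 3.8 1.5
   vertex 1.5 0.6 2.4
  endloop
 endfacet
 facet normal -0.321 0.024 0.947
  outer loop
   vertex 1.9 2.0 2.5
   vertex 1.5 0.6 2.4
   vertex 3.6 1.1 3.1
  endloop
 endfacet
 facet normal -0.144 0.373 0.917
  outer loop
   vertex 1.9 2.0 2.5
   vertex 3.5 3.6 2.1
   vertex 0.2 3.8 1.5
  endloop
 endfacet
 facet normal -0.133 0.364 0.922
  outer loop
   vertex 1.9 2.0 2.5
   vertex 3.6 1.1 3.1
   vertex 3.5 3.6 2.1
  endloop
 endfacet
 facet normal -0.048 -0.740 0.671
  outer loop
   vertex 3.2 0.4 2.3
   vertex 3.6 1.1 3.1
   vertex 1.5 0.6 2.4
  endloop
 endfacet
 facet normal -0.108 -0.985 0.131
  outer loop
   vertex 3.2 0.4 2.3
   vertex 1.5 0.6 2.4
   vertex 2.9 0.3 1.3
  endloop
 endfacet
 facet normal 0.933 -0.295 -0.208
  outer loop
   vertex 3.2 0.4 2.3
   vertex 3.5 1.7 1.8
   vertex 3.6 1.1 3.1
  endloop
 endfacet
 facet normal 0.920 -0.307 -0.245
  outer loop
   vertex 3.2 0.4 2.3
   vertex 2.9 0.3 1.3
   vertex 3.5 1.7 1.8
  endloop
 endfacet
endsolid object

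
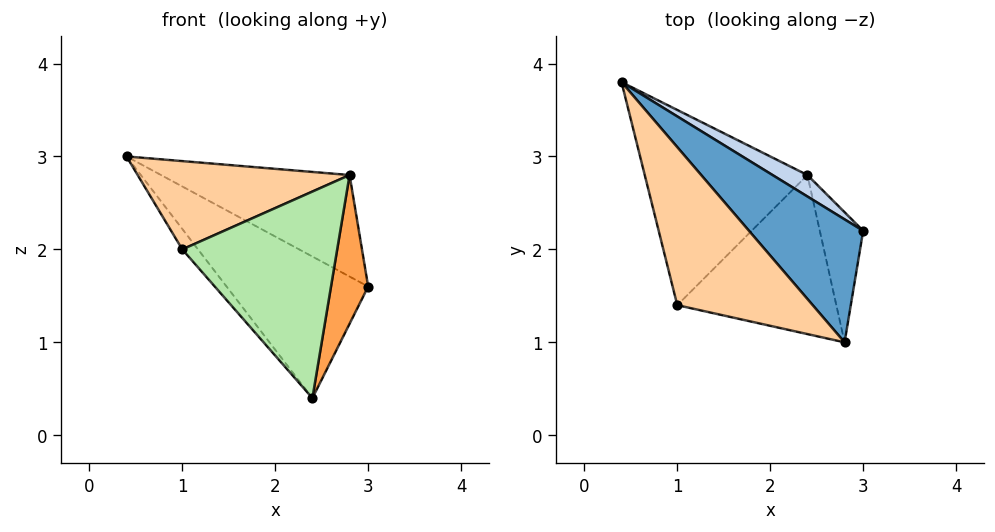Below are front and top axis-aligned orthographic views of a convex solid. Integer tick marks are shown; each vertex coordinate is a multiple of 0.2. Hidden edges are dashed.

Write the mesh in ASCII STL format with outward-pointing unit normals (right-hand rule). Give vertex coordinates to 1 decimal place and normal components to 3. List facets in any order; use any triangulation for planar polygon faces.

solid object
 facet normal 0.628 0.495 0.600
  outer loop
   vertex 2.8 1.0 2.8
   vertex 3.0 2.2 1.6
   vertex 0.4 3.8 3.0
  endloop
 endfacet
 facet normal 0.567 0.814 0.123
  outer loop
   vertex 2.4 2.8 0.4
   vertex 0.4 3.8 3.0
   vertex 3.0 2.2 1.6
  endloop
 endfacet
 facet normal 0.492 -0.655 -0.573
  outer loop
   vertex 2.4 2.8 0.4
   vertex 3.0 2.2 1.6
   vertex 2.8 1.0 2.8
  endloop
 endfacet
 facet normal -0.445 -0.437 0.782
  outer loop
   vertex 1.0 1.4 2.0
   vertex 2.8 1.0 2.8
   vertex 0.4 3.8 3.0
  endloop
 endfacet
 facet normal -0.779 0.065 -0.624
  outer loop
   vertex 1.0 1.4 2.0
   vertex 0.4 3.8 3.0
   vertex 2.4 2.8 0.4
  endloop
 endfacet
 facet normal 0.095 -0.789 -0.607
  outer loop
   vertex 1.0 1.4 2.0
   vertex 2.4 2.8 0.4
   vertex 2.8 1.0 2.8
  endloop
 endfacet
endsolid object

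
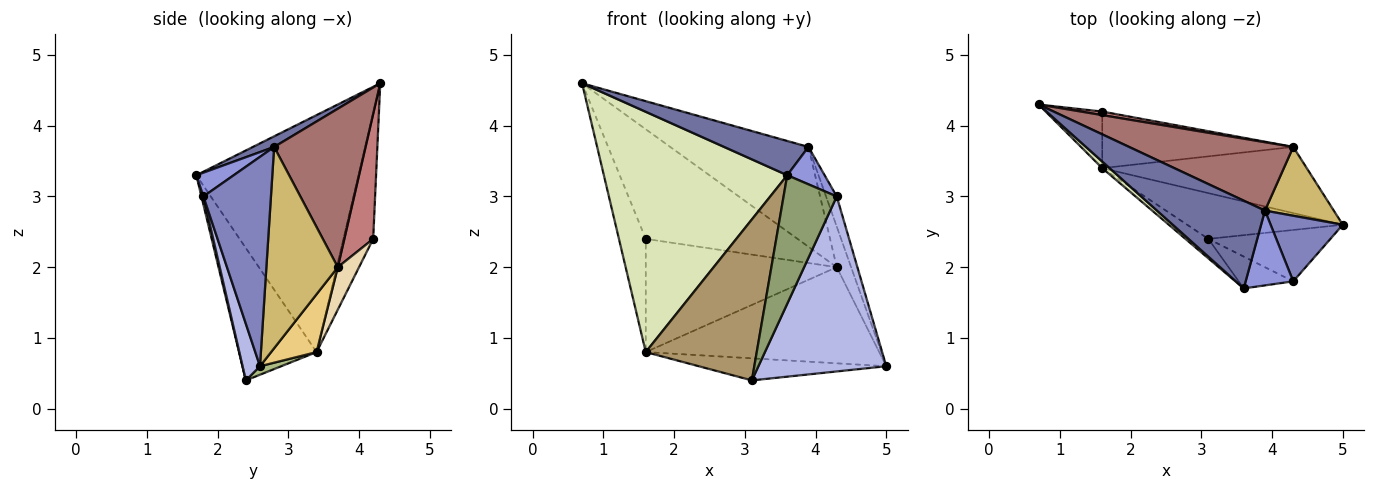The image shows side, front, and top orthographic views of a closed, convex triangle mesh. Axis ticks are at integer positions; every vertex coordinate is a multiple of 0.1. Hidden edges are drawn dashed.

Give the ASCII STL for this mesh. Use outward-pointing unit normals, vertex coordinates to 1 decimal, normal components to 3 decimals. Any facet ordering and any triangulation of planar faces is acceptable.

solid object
 facet normal 0.091 -0.362 0.928
  outer loop
   vertex 3.9 2.8 3.7
   vertex 0.7 4.3 4.6
   vertex 3.6 1.7 3.3
  endloop
 endfacet
 facet normal 0.935 0.148 0.322
  outer loop
   vertex 4.3 1.8 3.0
   vertex 5.0 2.6 0.6
   vertex 3.9 2.8 3.7
  endloop
 endfacet
 facet normal 0.408 -0.408 0.816
  outer loop
   vertex 4.3 1.8 3.0
   vertex 3.9 2.8 3.7
   vertex 3.6 1.7 3.3
  endloop
 endfacet
 facet normal 0.130 -0.951 -0.279
  outer loop
   vertex 4.3 1.8 3.0
   vertex 3.1 2.4 0.4
   vertex 5.0 2.6 0.6
  endloop
 endfacet
 facet normal 0.036 -0.970 -0.240
  outer loop
   vertex 4.3 1.8 3.0
   vertex 3.6 1.7 3.3
   vertex 3.1 2.4 0.4
  endloop
 endfacet
 facet normal 0.049 0.434 -0.900
  outer loop
   vertex 1.6 3.4 0.8
   vertex 5.0 2.6 0.6
   vertex 3.1 2.4 0.4
  endloop
 endfacet
 facet normal -0.705 0.634 -0.317
  outer loop
   vertex 1.6 3.4 0.8
   vertex 0.7 4.3 4.6
   vertex 1.6 4.2 2.4
  endloop
 endfacet
 facet normal -0.662 -0.749 0.021
  outer loop
   vertex 1.6 3.4 0.8
   vertex 3.6 1.7 3.3
   vertex 0.7 4.3 4.6
  endloop
 endfacet
 facet normal -0.570 -0.816 -0.099
  outer loop
   vertex 1.6 3.4 0.8
   vertex 3.1 2.4 0.4
   vertex 3.6 1.7 3.3
  endloop
 endfacet
 facet normal 0.930 0.187 0.318
  outer loop
   vertex 4.3 3.7 2.0
   vertex 3.9 2.8 3.7
   vertex 5.0 2.6 0.6
  endloop
 endfacet
 facet normal 0.158 0.813 -0.560
  outer loop
   vertex 4.3 3.7 2.0
   vertex 5.0 2.6 0.6
   vertex 1.6 3.4 0.8
  endloop
 endfacet
 facet normal 0.099 0.890 -0.445
  outer loop
   vertex 4.3 3.7 2.0
   vertex 1.6 3.4 0.8
   vertex 1.6 4.2 2.4
  endloop
 endfacet
 facet normal 0.479 0.724 0.496
  outer loop
   vertex 4.3 3.7 2.0
   vertex 0.7 4.3 4.6
   vertex 3.9 2.8 3.7
  endloop
 endfacet
 facet normal 0.187 0.982 0.032
  outer loop
   vertex 4.3 3.7 2.0
   vertex 1.6 4.2 2.4
   vertex 0.7 4.3 4.6
  endloop
 endfacet
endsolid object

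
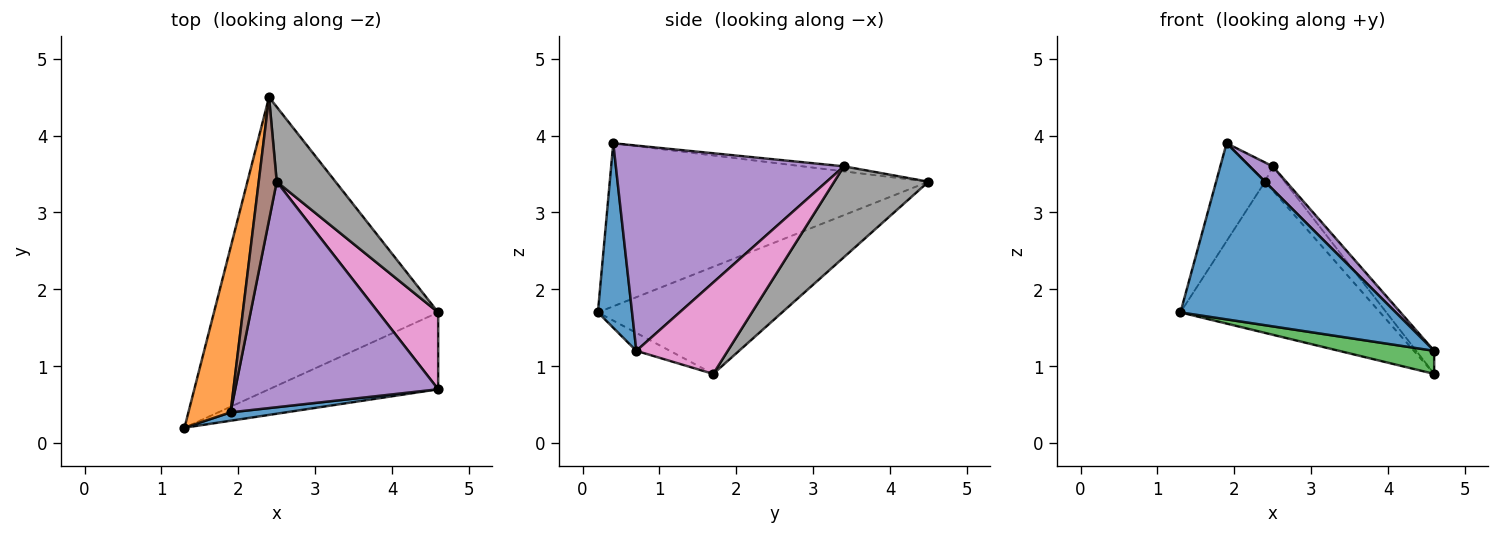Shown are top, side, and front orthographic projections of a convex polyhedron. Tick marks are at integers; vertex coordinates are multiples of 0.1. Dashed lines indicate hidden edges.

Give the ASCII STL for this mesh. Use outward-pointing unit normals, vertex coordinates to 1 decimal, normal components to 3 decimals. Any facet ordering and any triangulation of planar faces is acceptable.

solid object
 facet normal 0.157 -0.987 0.047
  outer loop
   vertex 1.9 0.4 3.9
   vertex 1.3 0.2 1.7
   vertex 4.6 0.7 1.2
  endloop
 endfacet
 facet normal -0.958 0.147 0.248
  outer loop
   vertex 1.9 0.4 3.9
   vertex 2.4 4.5 3.4
   vertex 1.3 0.2 1.7
  endloop
 endfacet
 facet normal -0.101 -0.286 -0.953
  outer loop
   vertex 4.6 1.7 0.9
   vertex 4.6 0.7 1.2
   vertex 1.3 0.2 1.7
  endloop
 endfacet
 facet normal -0.391 0.423 -0.818
  outer loop
   vertex 4.6 1.7 0.9
   vertex 1.3 0.2 1.7
   vertex 2.4 4.5 3.4
  endloop
 endfacet
 facet normal 0.709 -0.072 0.701
  outer loop
   vertex 2.5 3.4 3.6
   vertex 1.9 0.4 3.9
   vertex 4.6 0.7 1.2
  endloop
 endfacet
 facet normal -0.268 0.149 0.952
  outer loop
   vertex 2.5 3.4 3.6
   vertex 2.4 4.5 3.4
   vertex 1.9 0.4 3.9
  endloop
 endfacet
 facet normal 0.826 0.162 0.540
  outer loop
   vertex 2.5 3.4 3.6
   vertex 4.6 0.7 1.2
   vertex 4.6 1.7 0.9
  endloop
 endfacet
 facet normal 0.827 0.172 0.535
  outer loop
   vertex 2.5 3.4 3.6
   vertex 4.6 1.7 0.9
   vertex 2.4 4.5 3.4
  endloop
 endfacet
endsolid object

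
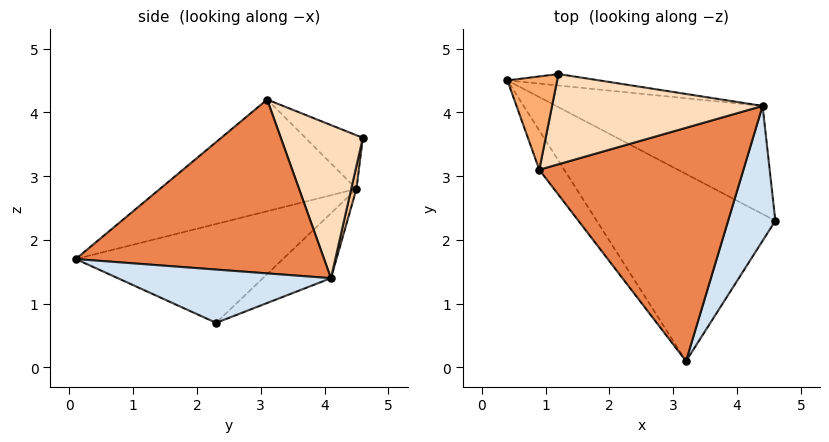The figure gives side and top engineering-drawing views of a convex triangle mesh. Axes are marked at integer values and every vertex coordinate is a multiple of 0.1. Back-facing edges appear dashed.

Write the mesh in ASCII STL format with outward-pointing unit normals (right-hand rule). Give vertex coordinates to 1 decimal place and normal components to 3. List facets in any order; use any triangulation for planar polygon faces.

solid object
 facet normal -0.482 -0.089 -0.871
  outer loop
   vertex 3.2 0.1 1.7
   vertex 0.4 4.5 2.8
   vertex 4.6 2.3 0.7
  endloop
 endfacet
 facet normal -0.849 -0.493 -0.190
  outer loop
   vertex 0.9 3.1 4.2
   vertex 0.4 4.5 2.8
   vertex 3.2 0.1 1.7
  endloop
 endfacet
 facet normal -0.284 0.320 -0.904
  outer loop
   vertex 4.4 4.1 1.4
   vertex 4.6 2.3 0.7
   vertex 0.4 4.5 2.8
  endloop
 endfacet
 facet normal 0.737 -0.172 0.653
  outer loop
   vertex 4.4 4.1 1.4
   vertex 3.2 0.1 1.7
   vertex 4.6 2.3 0.7
  endloop
 endfacet
 facet normal 0.642 -0.136 0.754
  outer loop
   vertex 4.4 4.1 1.4
   vertex 0.9 3.1 4.2
   vertex 3.2 0.1 1.7
  endloop
 endfacet
 facet normal -0.676 0.386 0.628
  outer loop
   vertex 1.2 4.6 3.6
   vertex 0.4 4.5 2.8
   vertex 0.9 3.1 4.2
  endloop
 endfacet
 facet normal 0.041 0.986 -0.164
  outer loop
   vertex 1.2 4.6 3.6
   vertex 4.4 4.1 1.4
   vertex 0.4 4.5 2.8
  endloop
 endfacet
 facet normal 0.576 0.202 0.792
  outer loop
   vertex 1.2 4.6 3.6
   vertex 0.9 3.1 4.2
   vertex 4.4 4.1 1.4
  endloop
 endfacet
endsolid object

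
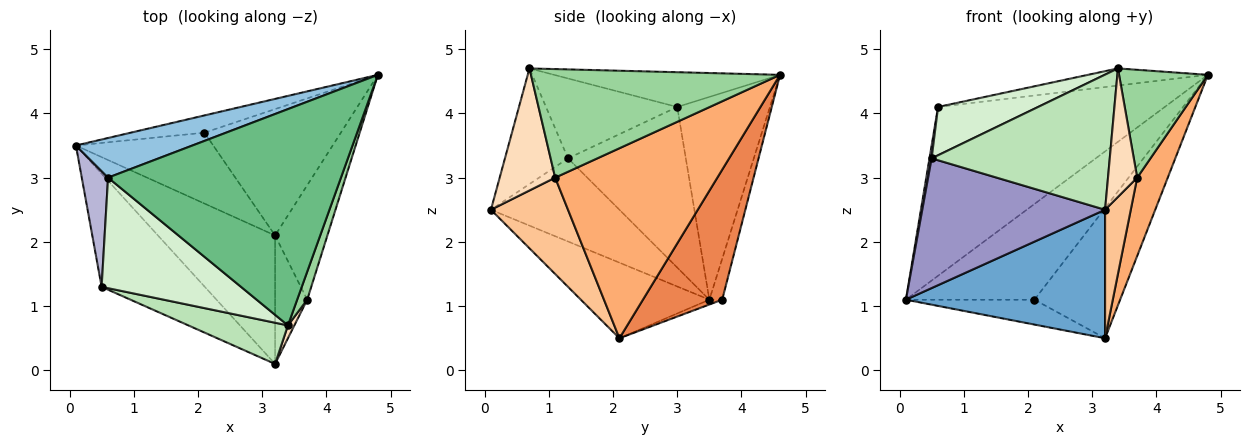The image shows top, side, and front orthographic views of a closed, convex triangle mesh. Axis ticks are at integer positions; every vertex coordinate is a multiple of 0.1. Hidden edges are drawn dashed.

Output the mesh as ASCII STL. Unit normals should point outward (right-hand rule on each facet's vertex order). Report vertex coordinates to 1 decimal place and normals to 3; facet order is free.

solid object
 facet normal -0.415 -0.643 -0.643
  outer loop
   vertex 3.2 2.1 0.5
   vertex 3.2 0.1 2.5
   vertex 0.1 3.5 1.1
  endloop
 endfacet
 facet normal -0.370 0.904 0.212
  outer loop
   vertex 0.6 3.0 4.1
   vertex 4.8 4.6 4.6
   vertex 0.1 3.5 1.1
  endloop
 endfacet
 facet normal -0.098 0.979 -0.176
  outer loop
   vertex 2.1 3.7 1.1
   vertex 0.1 3.5 1.1
   vertex 4.8 4.6 4.6
  endloop
 endfacet
 facet normal -0.033 0.331 -0.943
  outer loop
   vertex 2.1 3.7 1.1
   vertex 3.2 2.1 0.5
   vertex 0.1 3.5 1.1
  endloop
 endfacet
 facet normal 0.553 0.598 -0.580
  outer loop
   vertex 2.1 3.7 1.1
   vertex 4.8 4.6 4.6
   vertex 3.2 2.1 0.5
  endloop
 endfacet
 facet normal 0.949 -0.179 -0.261
  outer loop
   vertex 3.7 1.1 3.0
   vertex 3.2 2.1 0.5
   vertex 4.8 4.6 4.6
  endloop
 endfacet
 facet normal 0.905 -0.302 -0.302
  outer loop
   vertex 3.7 1.1 3.0
   vertex 3.2 0.1 2.5
   vertex 3.2 2.1 0.5
  endloop
 endfacet
 facet normal 0.884 -0.465 0.047
  outer loop
   vertex 3.4 0.7 4.7
   vertex 3.2 0.1 2.5
   vertex 3.7 1.1 3.0
  endloop
 endfacet
 facet normal -0.147 0.078 0.986
  outer loop
   vertex 3.4 0.7 4.7
   vertex 4.8 4.6 4.6
   vertex 0.6 3.0 4.1
  endloop
 endfacet
 facet normal 0.938 -0.335 0.087
  outer loop
   vertex 3.4 0.7 4.7
   vertex 3.7 1.1 3.0
   vertex 4.8 4.6 4.6
  endloop
 endfacet
 facet normal -0.321 -0.906 0.276
  outer loop
   vertex 0.5 1.3 3.3
   vertex 3.2 0.1 2.5
   vertex 3.4 0.7 4.7
  endloop
 endfacet
 facet normal -0.465 -0.354 0.811
  outer loop
   vertex 0.5 1.3 3.3
   vertex 3.4 0.7 4.7
   vertex 0.6 3.0 4.1
  endloop
 endfacet
 facet normal -0.468 -0.666 -0.581
  outer loop
   vertex 0.5 1.3 3.3
   vertex 0.1 3.5 1.1
   vertex 3.2 0.1 2.5
  endloop
 endfacet
 facet normal -0.987 -0.018 0.161
  outer loop
   vertex 0.5 1.3 3.3
   vertex 0.6 3.0 4.1
   vertex 0.1 3.5 1.1
  endloop
 endfacet
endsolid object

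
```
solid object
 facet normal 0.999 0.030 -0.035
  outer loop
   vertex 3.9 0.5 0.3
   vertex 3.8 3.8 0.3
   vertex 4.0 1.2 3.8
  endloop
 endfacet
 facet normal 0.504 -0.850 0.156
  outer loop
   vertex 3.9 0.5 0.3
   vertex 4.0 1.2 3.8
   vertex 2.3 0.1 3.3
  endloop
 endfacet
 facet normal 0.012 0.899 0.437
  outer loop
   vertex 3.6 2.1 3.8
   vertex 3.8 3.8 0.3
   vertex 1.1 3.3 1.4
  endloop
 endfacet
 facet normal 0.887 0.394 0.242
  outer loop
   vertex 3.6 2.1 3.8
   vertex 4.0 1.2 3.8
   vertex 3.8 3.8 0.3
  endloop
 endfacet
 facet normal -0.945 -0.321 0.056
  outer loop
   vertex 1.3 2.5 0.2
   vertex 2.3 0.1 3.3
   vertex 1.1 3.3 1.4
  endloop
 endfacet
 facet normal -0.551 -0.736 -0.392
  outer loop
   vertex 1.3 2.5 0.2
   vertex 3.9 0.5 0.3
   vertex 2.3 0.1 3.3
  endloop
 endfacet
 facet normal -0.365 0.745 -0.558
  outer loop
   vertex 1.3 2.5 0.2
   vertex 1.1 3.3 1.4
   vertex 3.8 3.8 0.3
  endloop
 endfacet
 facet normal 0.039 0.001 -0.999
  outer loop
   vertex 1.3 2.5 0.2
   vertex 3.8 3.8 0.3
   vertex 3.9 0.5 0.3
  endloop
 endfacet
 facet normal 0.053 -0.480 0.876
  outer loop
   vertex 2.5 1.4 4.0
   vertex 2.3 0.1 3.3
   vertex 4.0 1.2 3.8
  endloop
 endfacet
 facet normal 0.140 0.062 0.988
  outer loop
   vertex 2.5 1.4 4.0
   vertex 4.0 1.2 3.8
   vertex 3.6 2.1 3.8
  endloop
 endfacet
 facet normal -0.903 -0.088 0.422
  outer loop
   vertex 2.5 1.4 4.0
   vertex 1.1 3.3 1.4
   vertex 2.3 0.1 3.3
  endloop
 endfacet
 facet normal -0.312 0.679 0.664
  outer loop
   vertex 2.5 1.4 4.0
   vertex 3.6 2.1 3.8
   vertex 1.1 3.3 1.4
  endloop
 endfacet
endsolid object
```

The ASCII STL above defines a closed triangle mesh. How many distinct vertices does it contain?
8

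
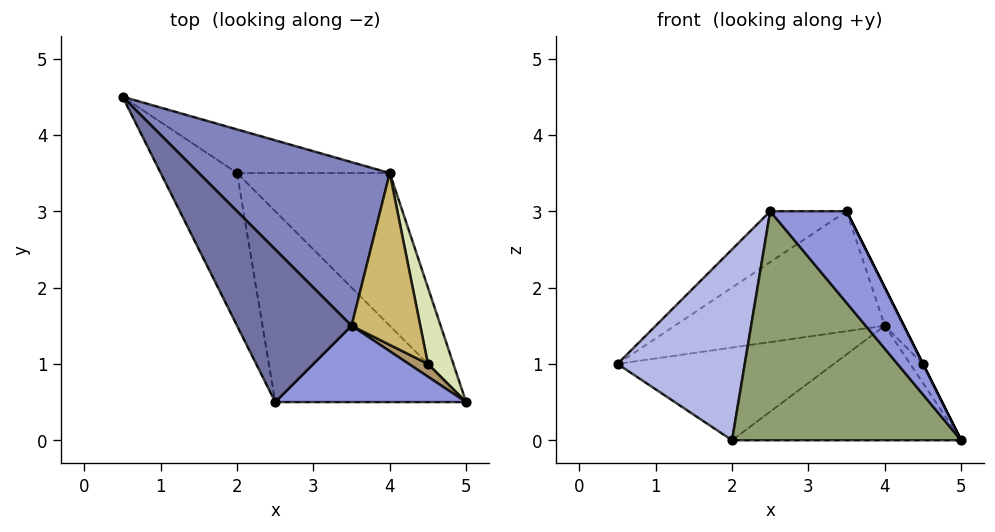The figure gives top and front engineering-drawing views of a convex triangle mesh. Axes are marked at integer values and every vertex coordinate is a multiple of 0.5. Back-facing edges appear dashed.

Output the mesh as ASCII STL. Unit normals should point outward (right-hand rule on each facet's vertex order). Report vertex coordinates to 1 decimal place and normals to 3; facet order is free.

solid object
 facet normal -0.302 0.302 0.905
  outer loop
   vertex 3.5 1.5 3.0
   vertex 0.5 4.5 1.0
   vertex 2.5 0.5 3.0
  endloop
 endfacet
 facet normal 0.054 0.591 0.805
  outer loop
   vertex 3.5 1.5 3.0
   vertex 4.0 3.5 1.5
   vertex 0.5 4.5 1.0
  endloop
 endfacet
 facet normal 0.609 -0.609 0.508
  outer loop
   vertex 3.5 1.5 3.0
   vertex 2.5 0.5 3.0
   vertex 5.0 0.5 0.0
  endloop
 endfacet
 facet normal -0.684 -0.570 -0.456
  outer loop
   vertex 2.0 3.5 0.0
   vertex 2.5 0.5 3.0
   vertex 0.5 4.5 1.0
  endloop
 endfacet
 facet normal -0.609 -0.609 -0.508
  outer loop
   vertex 2.0 3.5 0.0
   vertex 5.0 0.5 0.0
   vertex 2.5 0.5 3.0
  endloop
 endfacet
 facet normal 0.304 0.862 -0.406
  outer loop
   vertex 2.0 3.5 0.0
   vertex 0.5 4.5 1.0
   vertex 4.0 3.5 1.5
  endloop
 endfacet
 facet normal 0.514 0.514 -0.686
  outer loop
   vertex 2.0 3.5 0.0
   vertex 4.0 3.5 1.5
   vertex 5.0 0.5 0.0
  endloop
 endfacet
 facet normal 0.909 0.101 0.404
  outer loop
   vertex 4.5 1.0 1.0
   vertex 5.0 0.5 0.0
   vertex 4.0 3.5 1.5
  endloop
 endfacet
 facet normal 0.894 0.000 0.447
  outer loop
   vertex 4.5 1.0 1.0
   vertex 3.5 1.5 3.0
   vertex 5.0 0.5 0.0
  endloop
 endfacet
 facet normal 0.900 0.095 0.426
  outer loop
   vertex 4.5 1.0 1.0
   vertex 4.0 3.5 1.5
   vertex 3.5 1.5 3.0
  endloop
 endfacet
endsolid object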